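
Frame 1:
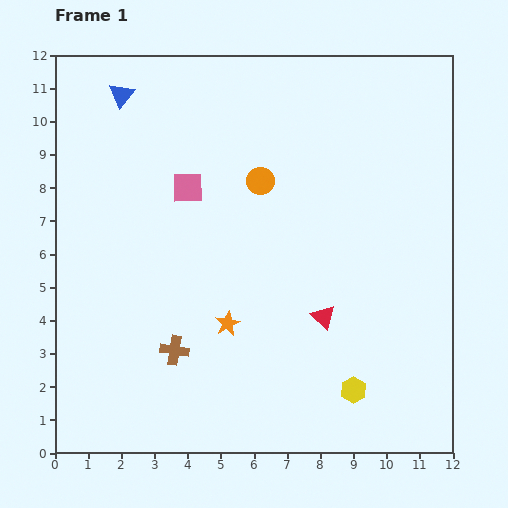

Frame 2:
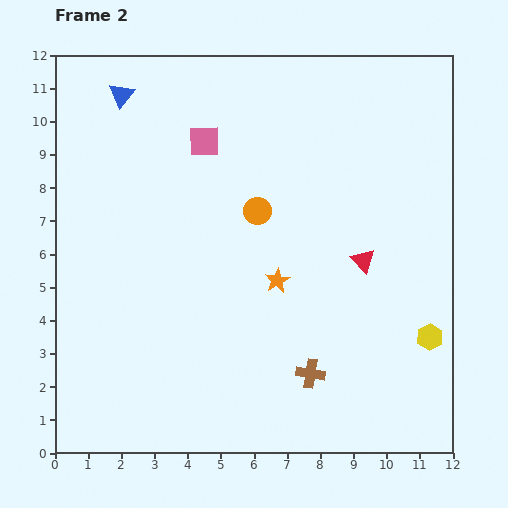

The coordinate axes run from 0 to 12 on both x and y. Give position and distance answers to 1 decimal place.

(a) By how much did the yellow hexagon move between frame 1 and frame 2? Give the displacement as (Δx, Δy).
(2.3, 1.6)

The yellow hexagon was at (9.0, 1.9) in frame 1 and (11.3, 3.5) in frame 2.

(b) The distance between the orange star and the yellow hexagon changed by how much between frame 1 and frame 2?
+0.6

Distance in frame 1: 4.3. Distance in frame 2: 4.9.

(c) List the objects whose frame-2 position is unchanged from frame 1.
the blue triangle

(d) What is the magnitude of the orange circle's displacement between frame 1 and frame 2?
0.9

The orange circle moved from (6.2, 8.2) to (6.1, 7.3), a distance of √(0.1² + 0.9²) ≈ 0.9.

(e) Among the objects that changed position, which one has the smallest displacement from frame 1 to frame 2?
the orange circle

(moved 0.9)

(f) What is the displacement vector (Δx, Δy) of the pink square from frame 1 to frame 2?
(0.5, 1.4)

The pink square was at (4.0, 8.0) in frame 1 and (4.5, 9.4) in frame 2.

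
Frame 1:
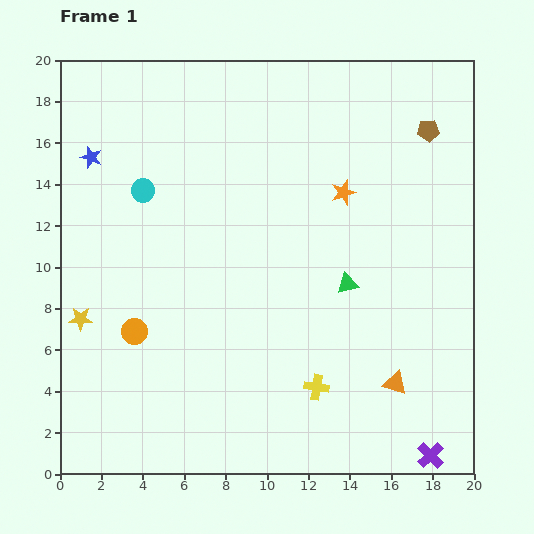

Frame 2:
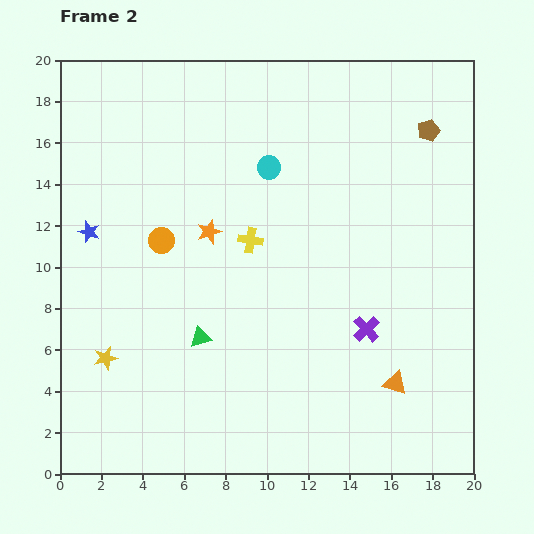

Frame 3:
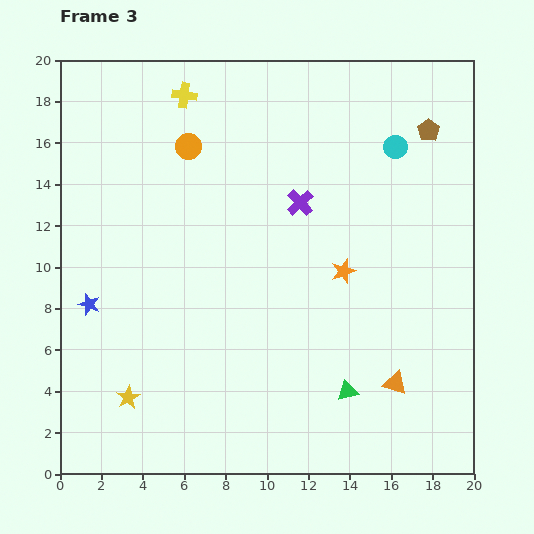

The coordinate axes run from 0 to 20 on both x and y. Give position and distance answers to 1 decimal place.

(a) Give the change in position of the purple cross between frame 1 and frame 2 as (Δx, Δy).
(-3.1, 6.1)

The purple cross was at (17.9, 0.9) in frame 1 and (14.8, 7.0) in frame 2.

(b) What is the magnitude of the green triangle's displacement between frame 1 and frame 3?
5.2

The green triangle moved from (13.9, 9.2) to (13.9, 4.0), a distance of √(0.0² + 5.2²) ≈ 5.2.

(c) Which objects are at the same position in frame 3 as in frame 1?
the orange triangle, the brown pentagon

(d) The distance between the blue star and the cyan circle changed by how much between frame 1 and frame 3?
+13.6

Distance in frame 1: 3.0. Distance in frame 3: 16.6.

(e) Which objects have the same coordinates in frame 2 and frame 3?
the orange triangle, the brown pentagon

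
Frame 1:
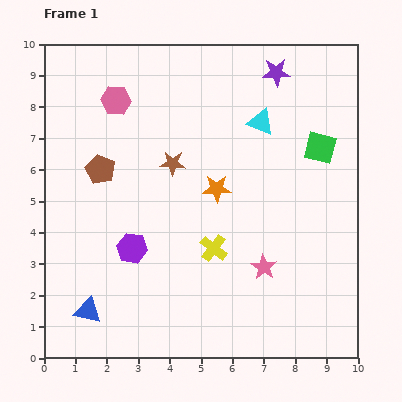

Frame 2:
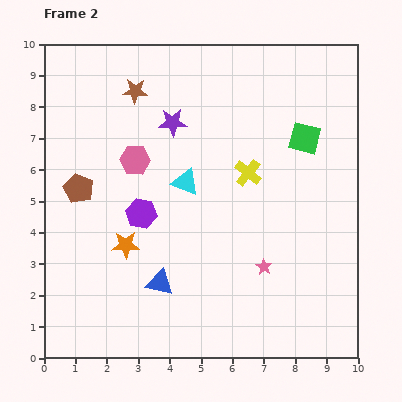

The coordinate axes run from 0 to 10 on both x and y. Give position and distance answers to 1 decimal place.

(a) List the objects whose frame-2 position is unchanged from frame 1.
the pink star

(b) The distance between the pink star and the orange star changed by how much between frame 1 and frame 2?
+1.6

Distance in frame 1: 2.9. Distance in frame 2: 4.5.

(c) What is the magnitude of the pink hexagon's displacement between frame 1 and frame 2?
2.0

The pink hexagon moved from (2.3, 8.2) to (2.9, 6.3), a distance of √(0.6² + 1.9²) ≈ 2.0.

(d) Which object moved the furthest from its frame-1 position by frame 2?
the purple star

(moved 3.7; next 3.4)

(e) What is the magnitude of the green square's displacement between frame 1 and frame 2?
0.6

The green square moved from (8.8, 6.7) to (8.3, 7.0), a distance of √(0.5² + 0.3²) ≈ 0.6.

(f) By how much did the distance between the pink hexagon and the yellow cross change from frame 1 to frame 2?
-2.0

Distance in frame 1: 5.6. Distance in frame 2: 3.6.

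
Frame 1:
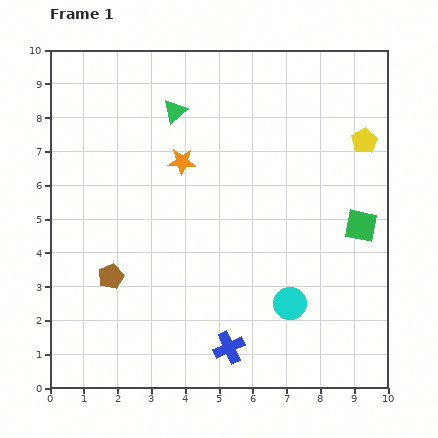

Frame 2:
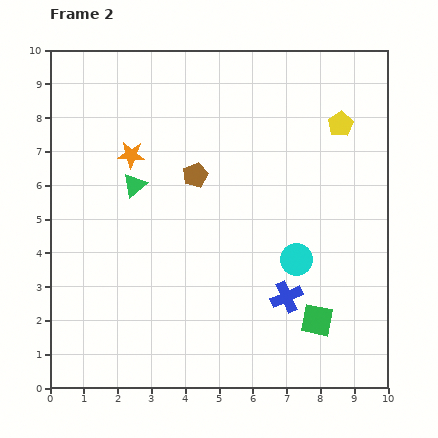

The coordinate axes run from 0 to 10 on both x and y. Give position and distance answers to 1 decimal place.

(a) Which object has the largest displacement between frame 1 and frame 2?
the brown pentagon

(moved 3.9; next 3.1)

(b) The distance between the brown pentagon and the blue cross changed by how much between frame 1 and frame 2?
+0.4

Distance in frame 1: 4.1. Distance in frame 2: 4.5.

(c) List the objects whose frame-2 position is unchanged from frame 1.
none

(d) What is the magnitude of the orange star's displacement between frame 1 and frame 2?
1.5

The orange star moved from (3.9, 6.7) to (2.4, 6.9), a distance of √(1.5² + 0.2²) ≈ 1.5.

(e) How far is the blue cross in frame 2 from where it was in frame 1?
2.3

The blue cross moved from (5.3, 1.2) to (7.0, 2.7), a distance of √(1.7² + 1.5²) ≈ 2.3.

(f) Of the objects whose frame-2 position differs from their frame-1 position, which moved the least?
the yellow pentagon

(moved 0.9)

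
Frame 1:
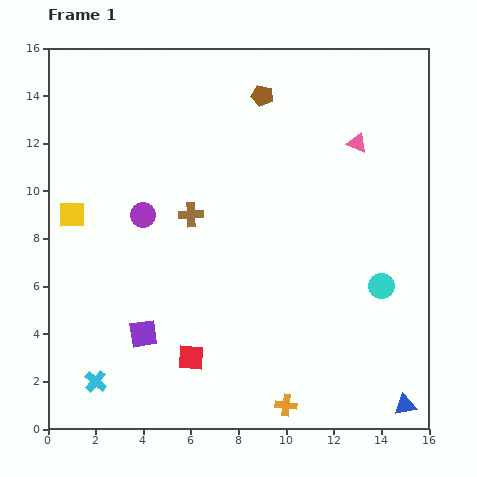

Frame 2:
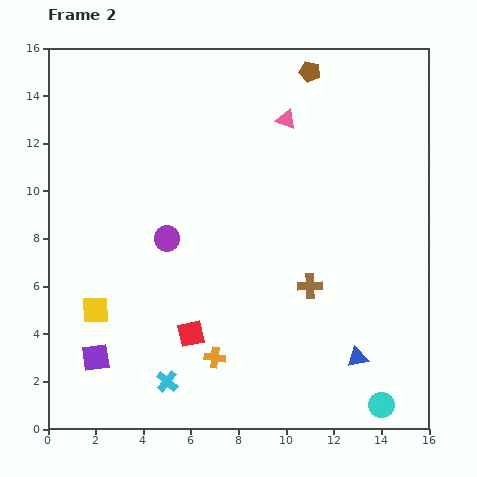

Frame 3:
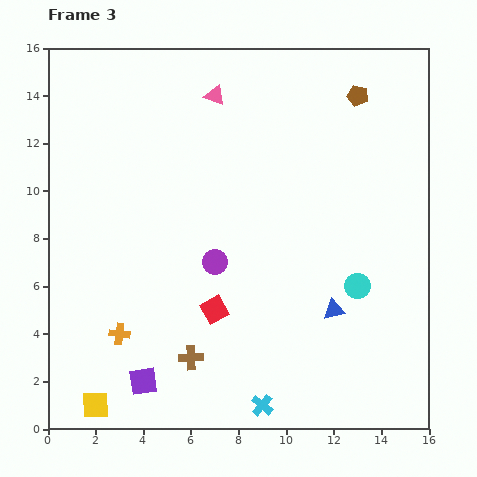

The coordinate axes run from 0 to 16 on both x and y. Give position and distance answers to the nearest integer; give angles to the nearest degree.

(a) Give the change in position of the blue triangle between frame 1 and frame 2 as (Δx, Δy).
(-2, 2)

The blue triangle was at (15, 1) in frame 1 and (13, 3) in frame 2.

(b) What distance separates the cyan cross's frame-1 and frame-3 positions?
7

The cyan cross moved from (2, 2) to (9, 1), a distance of √(7² + 1²) ≈ 7.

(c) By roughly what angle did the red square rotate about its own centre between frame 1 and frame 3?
33° counter-clockwise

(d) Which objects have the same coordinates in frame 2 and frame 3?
none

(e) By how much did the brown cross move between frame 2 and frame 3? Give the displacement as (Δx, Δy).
(-5, -3)

The brown cross was at (11, 6) in frame 2 and (6, 3) in frame 3.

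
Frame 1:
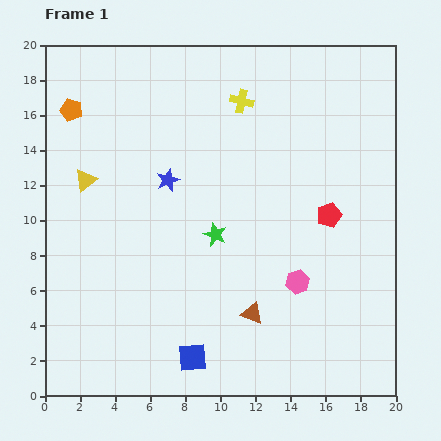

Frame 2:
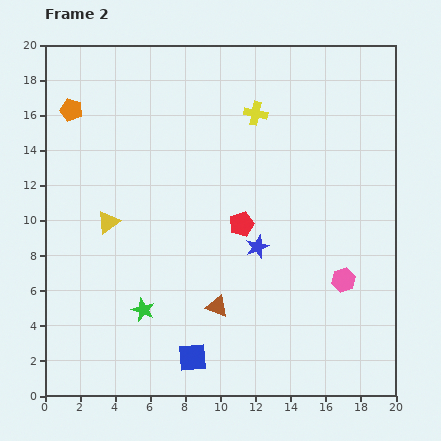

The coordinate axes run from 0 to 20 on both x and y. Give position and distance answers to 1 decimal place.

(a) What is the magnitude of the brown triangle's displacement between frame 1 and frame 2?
2.0

The brown triangle moved from (11.8, 4.7) to (9.8, 5.1), a distance of √(2.0² + 0.4²) ≈ 2.0.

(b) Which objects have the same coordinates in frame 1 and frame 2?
the blue square, the orange pentagon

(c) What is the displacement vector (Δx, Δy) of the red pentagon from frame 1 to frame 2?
(-5.0, -0.5)

The red pentagon was at (16.2, 10.3) in frame 1 and (11.2, 9.8) in frame 2.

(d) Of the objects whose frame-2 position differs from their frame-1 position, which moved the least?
the yellow cross

(moved 1.1)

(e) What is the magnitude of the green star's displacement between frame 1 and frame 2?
5.9

The green star moved from (9.7, 9.2) to (5.6, 4.9), a distance of √(4.1² + 4.3²) ≈ 5.9.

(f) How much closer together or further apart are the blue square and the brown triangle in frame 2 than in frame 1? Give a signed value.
-1.0

Distance in frame 1: 4.2. Distance in frame 2: 3.2.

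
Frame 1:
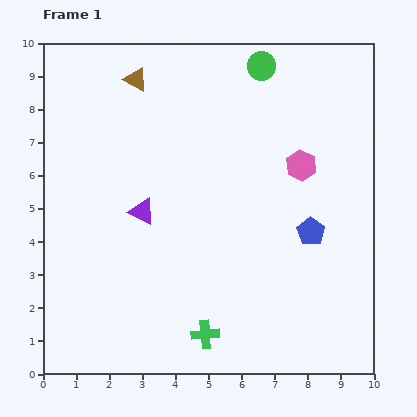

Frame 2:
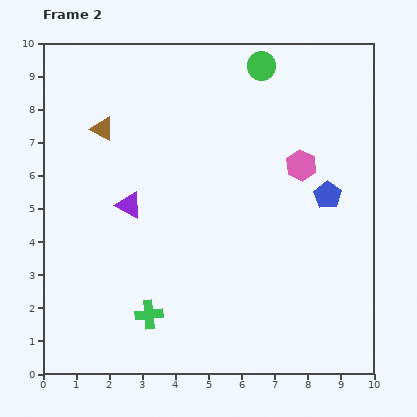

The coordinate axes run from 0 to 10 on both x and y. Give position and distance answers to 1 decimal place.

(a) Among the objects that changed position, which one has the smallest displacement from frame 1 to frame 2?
the purple triangle

(moved 0.4)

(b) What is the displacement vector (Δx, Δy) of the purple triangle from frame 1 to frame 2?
(-0.4, 0.2)

The purple triangle was at (3.0, 4.9) in frame 1 and (2.6, 5.1) in frame 2.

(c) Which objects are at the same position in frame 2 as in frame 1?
the pink hexagon, the green circle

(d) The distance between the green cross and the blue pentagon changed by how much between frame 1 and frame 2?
+2.0

Distance in frame 1: 4.5. Distance in frame 2: 6.5.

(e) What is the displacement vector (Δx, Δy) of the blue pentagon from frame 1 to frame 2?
(0.5, 1.1)

The blue pentagon was at (8.1, 4.3) in frame 1 and (8.6, 5.4) in frame 2.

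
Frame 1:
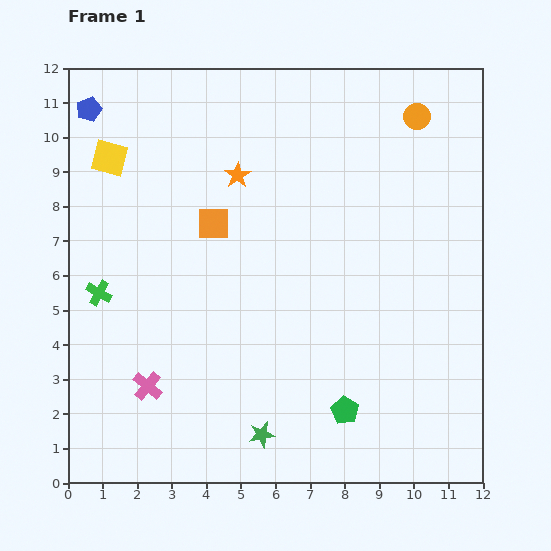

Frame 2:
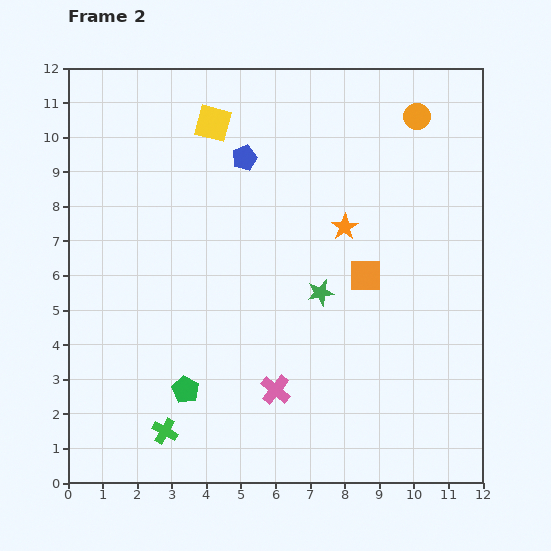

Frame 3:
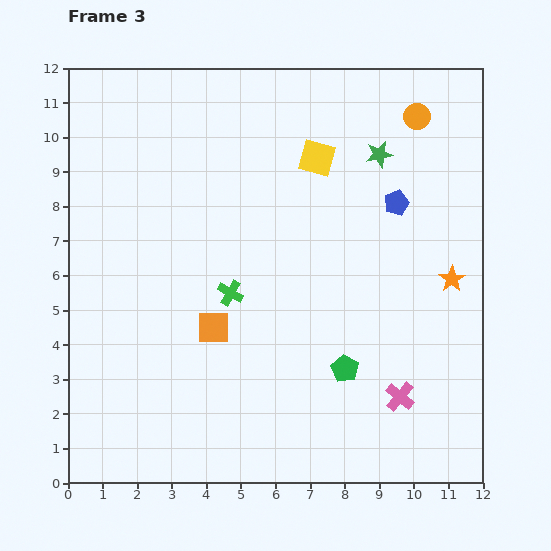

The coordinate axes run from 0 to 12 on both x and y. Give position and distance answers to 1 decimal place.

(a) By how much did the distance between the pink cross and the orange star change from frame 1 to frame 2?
-1.5

Distance in frame 1: 6.6. Distance in frame 2: 5.1.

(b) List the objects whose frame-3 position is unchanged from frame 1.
the orange circle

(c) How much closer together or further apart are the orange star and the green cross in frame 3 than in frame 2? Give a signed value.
-1.5

Distance in frame 2: 7.9. Distance in frame 3: 6.4.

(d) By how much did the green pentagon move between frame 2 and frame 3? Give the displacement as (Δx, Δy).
(4.6, 0.6)

The green pentagon was at (3.4, 2.7) in frame 2 and (8.0, 3.3) in frame 3.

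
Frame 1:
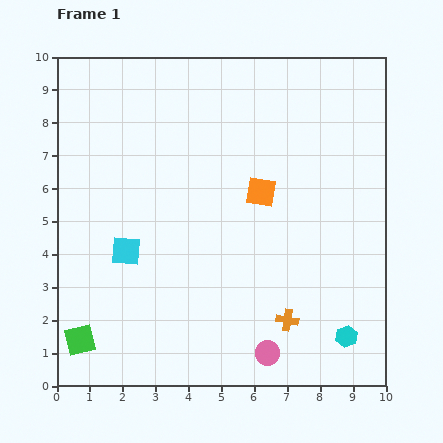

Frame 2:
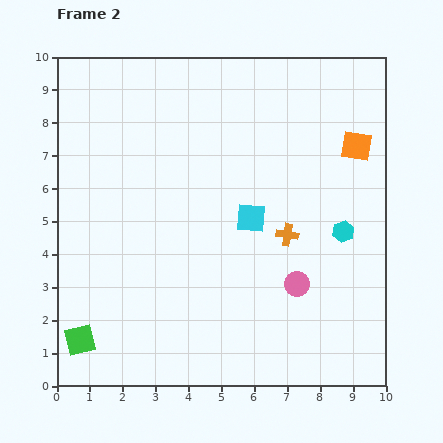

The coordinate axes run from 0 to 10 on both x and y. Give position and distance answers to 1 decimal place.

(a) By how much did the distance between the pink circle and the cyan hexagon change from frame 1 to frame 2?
-0.4

Distance in frame 1: 2.5. Distance in frame 2: 2.1.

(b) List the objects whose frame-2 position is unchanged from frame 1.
the green square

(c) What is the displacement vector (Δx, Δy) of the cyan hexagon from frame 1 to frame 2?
(-0.1, 3.2)

The cyan hexagon was at (8.8, 1.5) in frame 1 and (8.7, 4.7) in frame 2.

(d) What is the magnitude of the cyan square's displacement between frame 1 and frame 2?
3.9

The cyan square moved from (2.1, 4.1) to (5.9, 5.1), a distance of √(3.8² + 1.0²) ≈ 3.9.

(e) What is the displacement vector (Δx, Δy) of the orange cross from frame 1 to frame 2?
(0.0, 2.6)

The orange cross was at (7.0, 2.0) in frame 1 and (7.0, 4.6) in frame 2.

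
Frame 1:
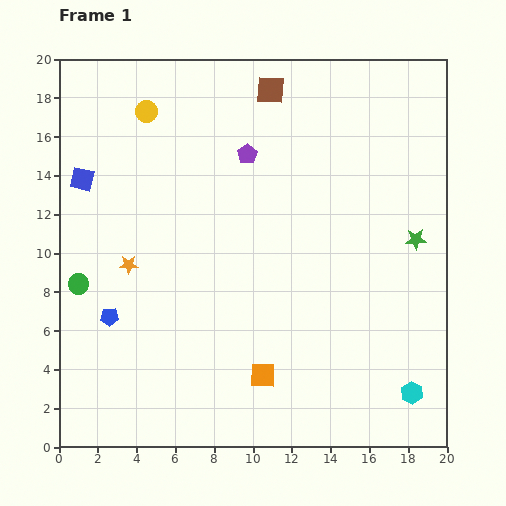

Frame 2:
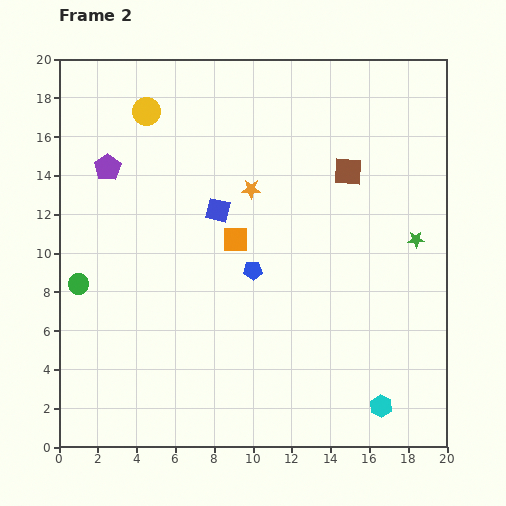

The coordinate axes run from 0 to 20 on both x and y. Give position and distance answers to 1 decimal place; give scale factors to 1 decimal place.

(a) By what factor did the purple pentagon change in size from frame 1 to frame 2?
1.3×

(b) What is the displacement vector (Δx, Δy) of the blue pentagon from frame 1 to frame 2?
(7.4, 2.4)

The blue pentagon was at (2.6, 6.7) in frame 1 and (10.0, 9.1) in frame 2.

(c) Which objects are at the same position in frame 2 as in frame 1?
the green circle, the green star, the yellow circle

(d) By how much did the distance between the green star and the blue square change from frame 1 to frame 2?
-7.2

Distance in frame 1: 17.5. Distance in frame 2: 10.3.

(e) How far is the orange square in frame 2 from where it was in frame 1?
7.1

The orange square moved from (10.5, 3.7) to (9.1, 10.7), a distance of √(1.4² + 7.0²) ≈ 7.1.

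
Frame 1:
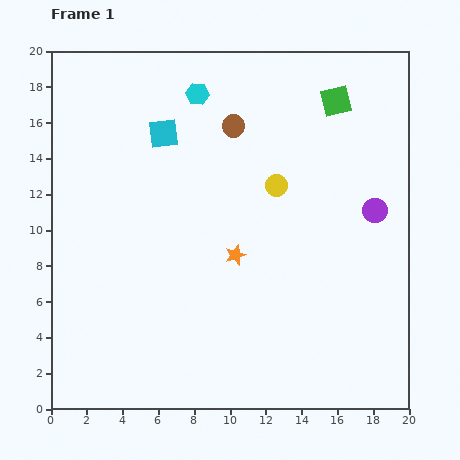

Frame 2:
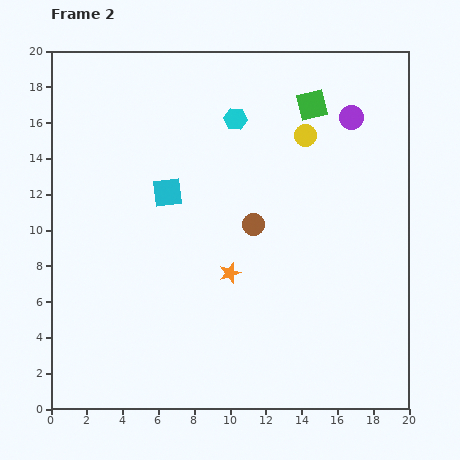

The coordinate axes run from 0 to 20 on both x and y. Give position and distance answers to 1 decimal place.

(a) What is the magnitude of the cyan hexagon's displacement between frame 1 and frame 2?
2.5

The cyan hexagon moved from (8.2, 17.6) to (10.3, 16.2), a distance of √(2.1² + 1.4²) ≈ 2.5.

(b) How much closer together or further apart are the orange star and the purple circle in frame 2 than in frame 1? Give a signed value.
+2.8

Distance in frame 1: 8.2. Distance in frame 2: 11.0.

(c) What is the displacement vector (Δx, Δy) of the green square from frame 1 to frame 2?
(-1.3, -0.2)

The green square was at (15.9, 17.2) in frame 1 and (14.6, 17.0) in frame 2.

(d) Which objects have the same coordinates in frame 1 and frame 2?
none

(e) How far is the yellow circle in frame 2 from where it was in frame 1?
3.2

The yellow circle moved from (12.6, 12.5) to (14.2, 15.3), a distance of √(1.6² + 2.8²) ≈ 3.2.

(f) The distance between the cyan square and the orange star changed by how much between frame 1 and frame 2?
-2.2

Distance in frame 1: 7.9. Distance in frame 2: 5.7.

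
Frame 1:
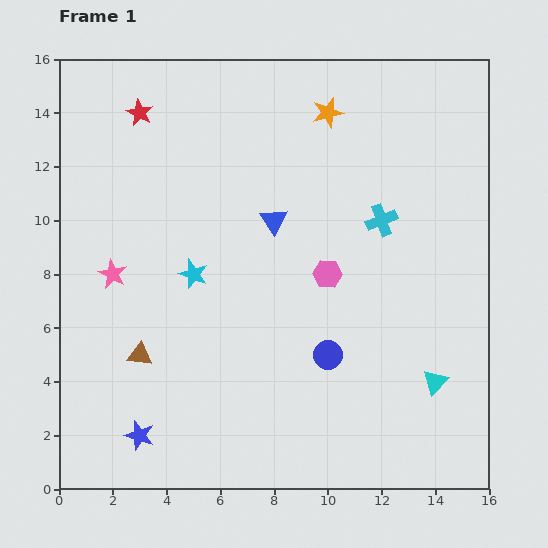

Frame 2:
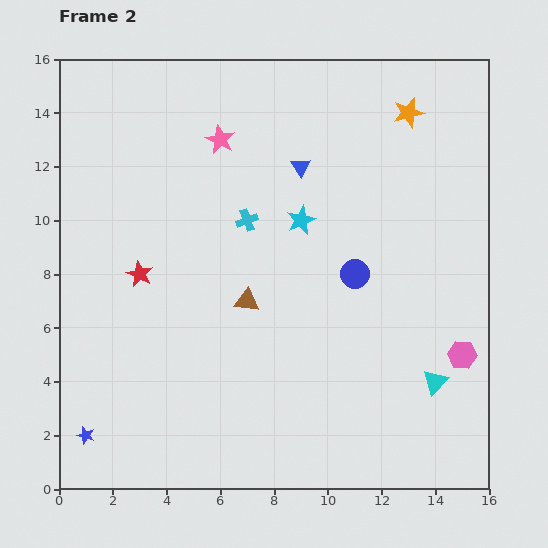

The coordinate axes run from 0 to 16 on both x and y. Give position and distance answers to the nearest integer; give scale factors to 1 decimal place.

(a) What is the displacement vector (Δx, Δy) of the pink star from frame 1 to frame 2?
(4, 5)

The pink star was at (2, 8) in frame 1 and (6, 13) in frame 2.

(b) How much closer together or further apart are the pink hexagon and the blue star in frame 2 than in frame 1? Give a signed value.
+5

Distance in frame 1: 9. Distance in frame 2: 14.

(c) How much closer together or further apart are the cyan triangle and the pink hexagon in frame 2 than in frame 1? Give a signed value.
-5

Distance in frame 1: 6. Distance in frame 2: 1.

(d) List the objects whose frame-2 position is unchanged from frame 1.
the cyan triangle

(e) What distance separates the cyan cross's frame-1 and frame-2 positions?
5

The cyan cross moved from (12, 10) to (7, 10), a distance of √(5² + 0²) ≈ 5.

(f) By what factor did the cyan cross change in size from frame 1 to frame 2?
0.7×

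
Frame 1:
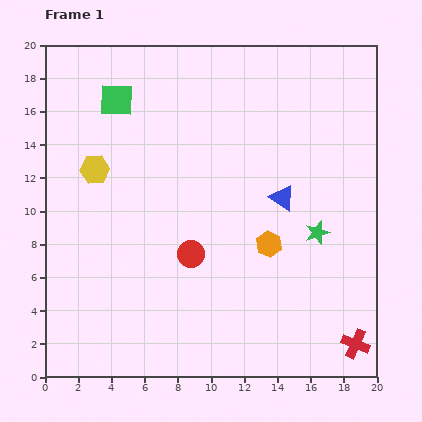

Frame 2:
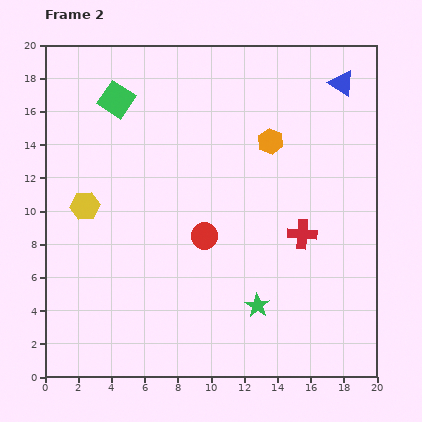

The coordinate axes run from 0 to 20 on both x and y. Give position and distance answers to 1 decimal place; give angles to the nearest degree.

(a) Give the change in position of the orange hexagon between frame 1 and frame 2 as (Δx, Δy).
(0.1, 6.2)

The orange hexagon was at (13.5, 8.0) in frame 1 and (13.6, 14.2) in frame 2.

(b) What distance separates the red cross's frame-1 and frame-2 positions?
7.3

The red cross moved from (18.7, 2.0) to (15.5, 8.6), a distance of √(3.2² + 6.6²) ≈ 7.3.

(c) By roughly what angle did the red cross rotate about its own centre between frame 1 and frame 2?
19° counter-clockwise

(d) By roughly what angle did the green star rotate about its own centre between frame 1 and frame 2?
23° counter-clockwise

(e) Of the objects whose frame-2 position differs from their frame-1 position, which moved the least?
the red circle

(moved 1.4)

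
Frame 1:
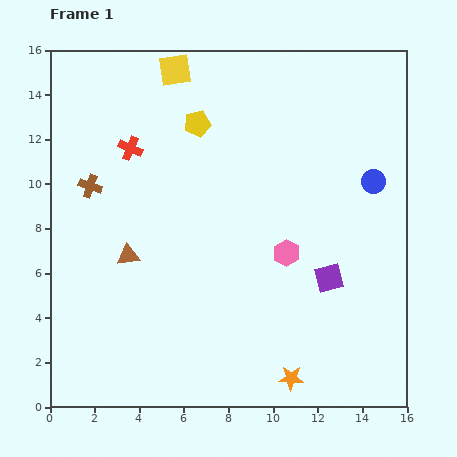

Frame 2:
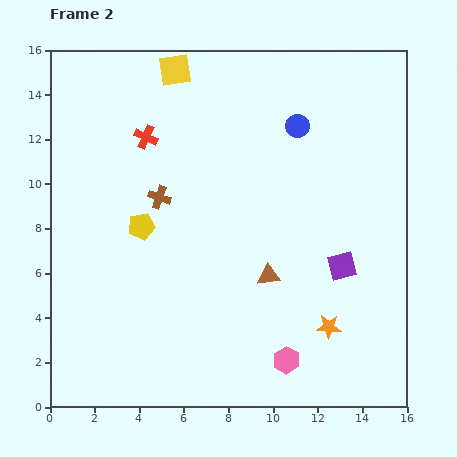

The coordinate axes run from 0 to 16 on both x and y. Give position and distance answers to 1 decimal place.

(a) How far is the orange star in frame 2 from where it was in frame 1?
2.9

The orange star moved from (10.8, 1.3) to (12.5, 3.6), a distance of √(1.7² + 2.3²) ≈ 2.9.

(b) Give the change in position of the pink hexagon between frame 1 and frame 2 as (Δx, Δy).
(0.0, -4.8)

The pink hexagon was at (10.6, 6.9) in frame 1 and (10.6, 2.1) in frame 2.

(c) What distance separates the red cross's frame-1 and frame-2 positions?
0.9

The red cross moved from (3.6, 11.6) to (4.3, 12.1), a distance of √(0.7² + 0.5²) ≈ 0.9.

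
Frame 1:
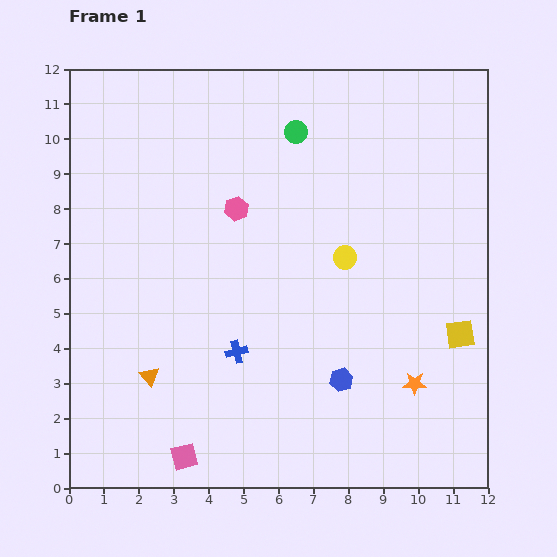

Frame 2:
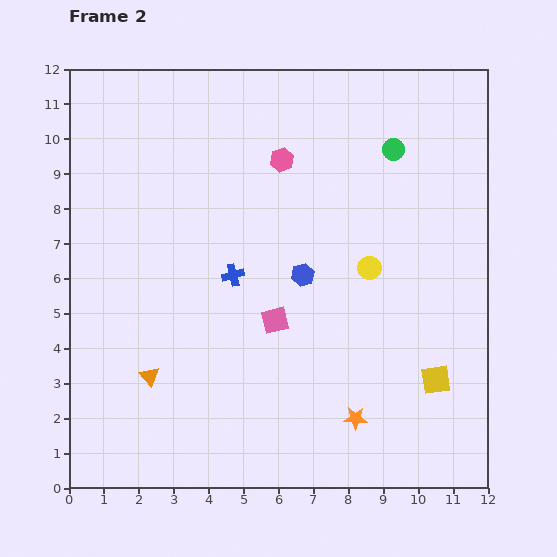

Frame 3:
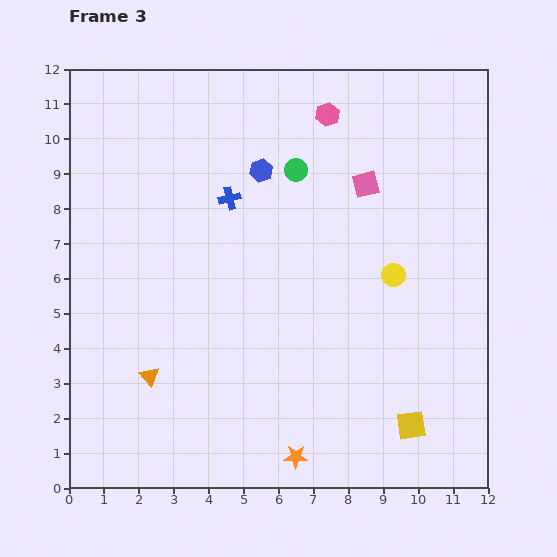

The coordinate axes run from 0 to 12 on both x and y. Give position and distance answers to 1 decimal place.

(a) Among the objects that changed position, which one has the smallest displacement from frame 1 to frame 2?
the yellow circle

(moved 0.8)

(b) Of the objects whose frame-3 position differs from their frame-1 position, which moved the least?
the green circle

(moved 1.1)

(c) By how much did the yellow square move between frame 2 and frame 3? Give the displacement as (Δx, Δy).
(-0.7, -1.3)

The yellow square was at (10.5, 3.1) in frame 2 and (9.8, 1.8) in frame 3.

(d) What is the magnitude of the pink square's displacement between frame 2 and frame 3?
4.7

The pink square moved from (5.9, 4.8) to (8.5, 8.7), a distance of √(2.6² + 3.9²) ≈ 4.7.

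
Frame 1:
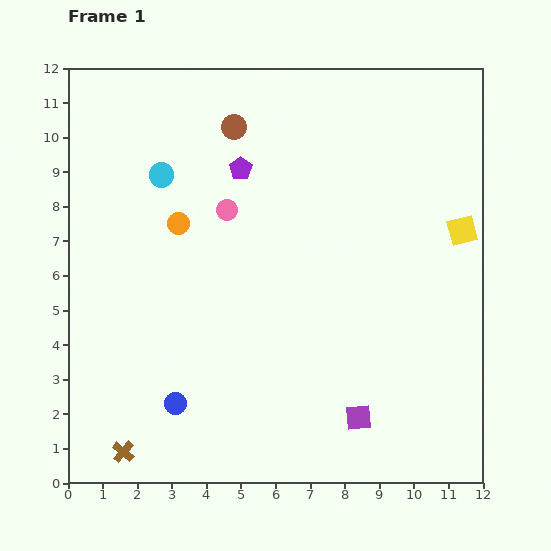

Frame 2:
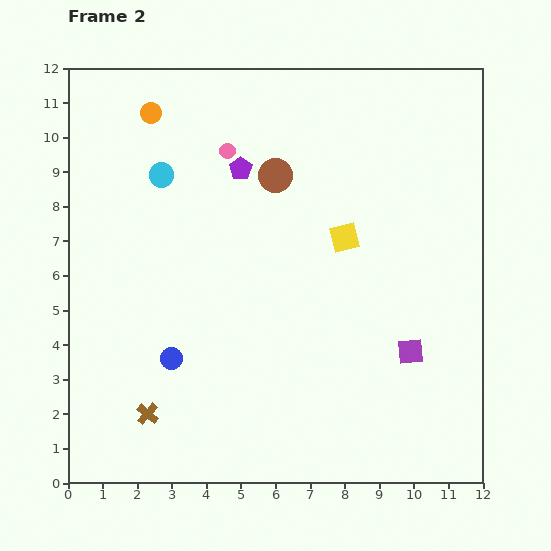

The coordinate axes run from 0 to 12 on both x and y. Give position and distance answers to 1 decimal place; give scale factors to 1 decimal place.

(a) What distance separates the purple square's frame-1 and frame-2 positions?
2.4

The purple square moved from (8.4, 1.9) to (9.9, 3.8), a distance of √(1.5² + 1.9²) ≈ 2.4.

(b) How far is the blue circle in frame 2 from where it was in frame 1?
1.3

The blue circle moved from (3.1, 2.3) to (3.0, 3.6), a distance of √(0.1² + 1.3²) ≈ 1.3.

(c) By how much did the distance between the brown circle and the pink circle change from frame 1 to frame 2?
-0.8

Distance in frame 1: 2.4. Distance in frame 2: 1.6.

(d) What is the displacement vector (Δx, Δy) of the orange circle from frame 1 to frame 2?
(-0.8, 3.2)

The orange circle was at (3.2, 7.5) in frame 1 and (2.4, 10.7) in frame 2.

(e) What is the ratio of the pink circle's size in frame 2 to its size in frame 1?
0.7×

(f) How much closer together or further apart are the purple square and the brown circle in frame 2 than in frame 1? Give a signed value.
-2.7

Distance in frame 1: 9.1. Distance in frame 2: 6.4.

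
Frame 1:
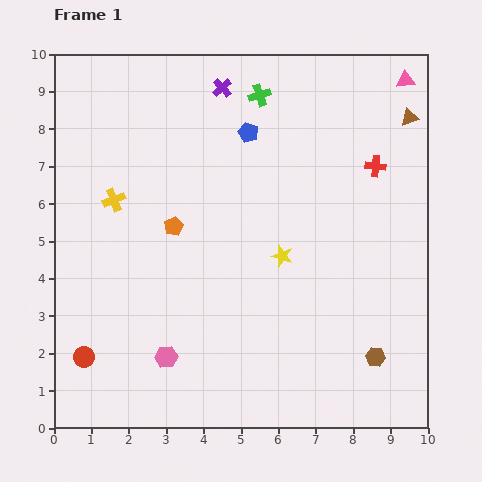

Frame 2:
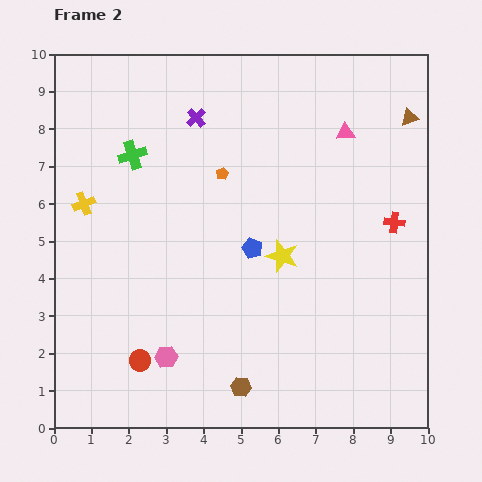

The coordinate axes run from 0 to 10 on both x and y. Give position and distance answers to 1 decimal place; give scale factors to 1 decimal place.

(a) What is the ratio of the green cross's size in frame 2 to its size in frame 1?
1.3×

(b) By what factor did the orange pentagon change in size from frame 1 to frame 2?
0.6×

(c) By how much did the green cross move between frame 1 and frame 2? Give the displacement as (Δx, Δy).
(-3.4, -1.6)

The green cross was at (5.5, 8.9) in frame 1 and (2.1, 7.3) in frame 2.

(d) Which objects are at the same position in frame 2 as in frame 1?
the brown triangle, the pink hexagon, the yellow star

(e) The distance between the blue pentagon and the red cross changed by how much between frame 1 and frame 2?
+0.4

Distance in frame 1: 3.5. Distance in frame 2: 3.9.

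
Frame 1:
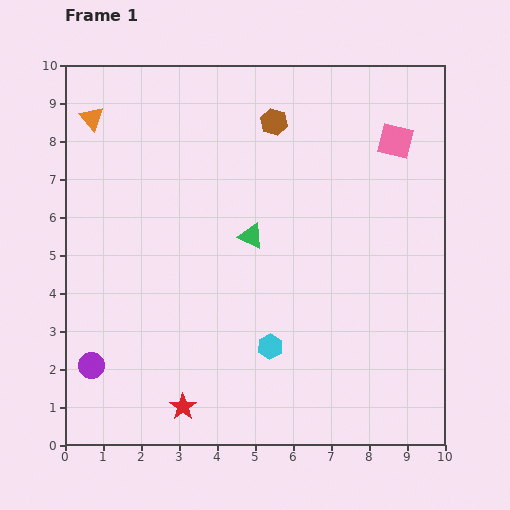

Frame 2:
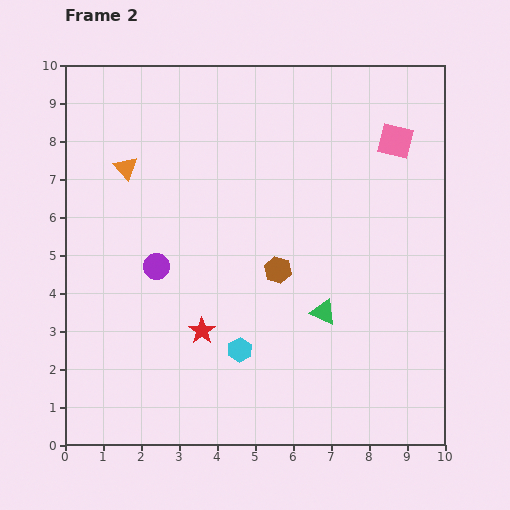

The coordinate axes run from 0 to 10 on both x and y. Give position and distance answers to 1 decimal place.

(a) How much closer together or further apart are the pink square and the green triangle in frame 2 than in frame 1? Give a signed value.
+0.4

Distance in frame 1: 4.5. Distance in frame 2: 4.9.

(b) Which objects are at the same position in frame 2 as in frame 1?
the pink square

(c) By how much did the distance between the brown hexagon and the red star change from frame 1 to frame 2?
-5.3

Distance in frame 1: 7.9. Distance in frame 2: 2.6.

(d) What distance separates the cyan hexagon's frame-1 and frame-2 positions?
0.8

The cyan hexagon moved from (5.4, 2.6) to (4.6, 2.5), a distance of √(0.8² + 0.1²) ≈ 0.8.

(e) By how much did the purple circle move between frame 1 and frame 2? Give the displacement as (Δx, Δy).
(1.7, 2.6)

The purple circle was at (0.7, 2.1) in frame 1 and (2.4, 4.7) in frame 2.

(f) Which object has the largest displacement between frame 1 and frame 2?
the brown hexagon

(moved 3.9; next 3.1)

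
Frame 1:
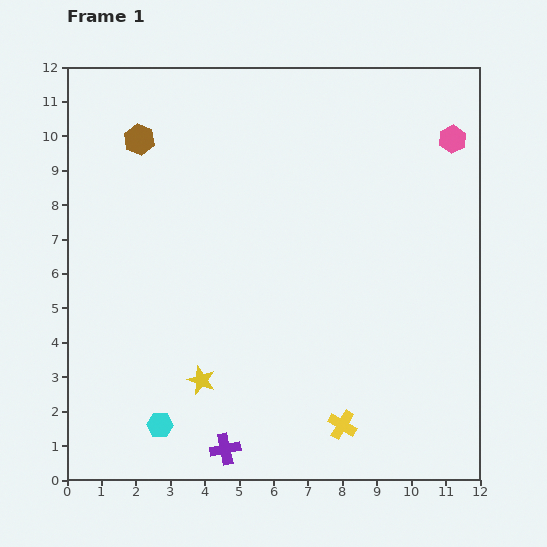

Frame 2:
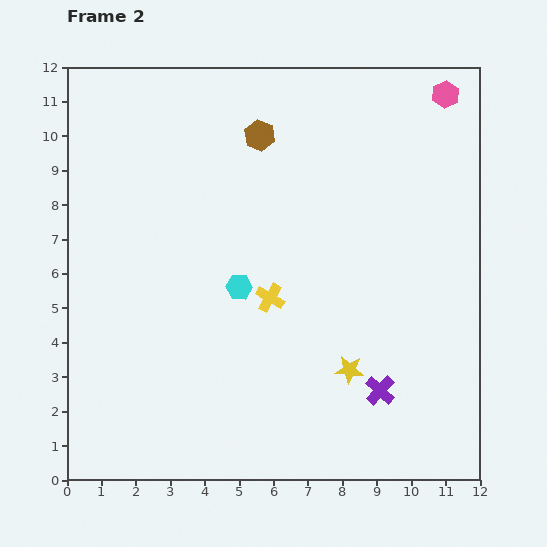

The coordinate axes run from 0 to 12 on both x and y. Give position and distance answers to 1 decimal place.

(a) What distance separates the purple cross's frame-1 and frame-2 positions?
4.8

The purple cross moved from (4.6, 0.9) to (9.1, 2.6), a distance of √(4.5² + 1.7²) ≈ 4.8.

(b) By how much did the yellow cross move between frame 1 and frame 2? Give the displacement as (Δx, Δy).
(-2.1, 3.7)

The yellow cross was at (8.0, 1.6) in frame 1 and (5.9, 5.3) in frame 2.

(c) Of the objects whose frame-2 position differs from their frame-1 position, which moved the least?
the pink hexagon

(moved 1.3)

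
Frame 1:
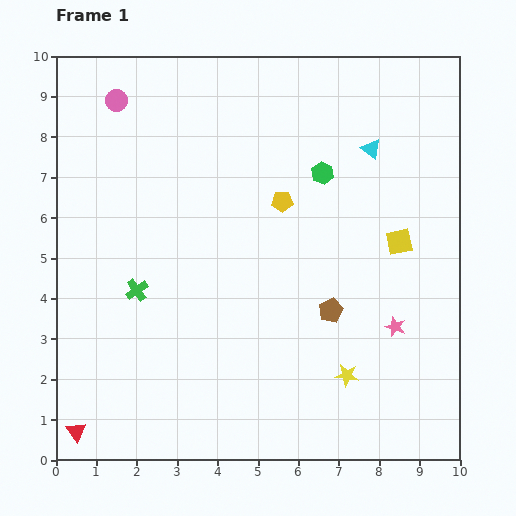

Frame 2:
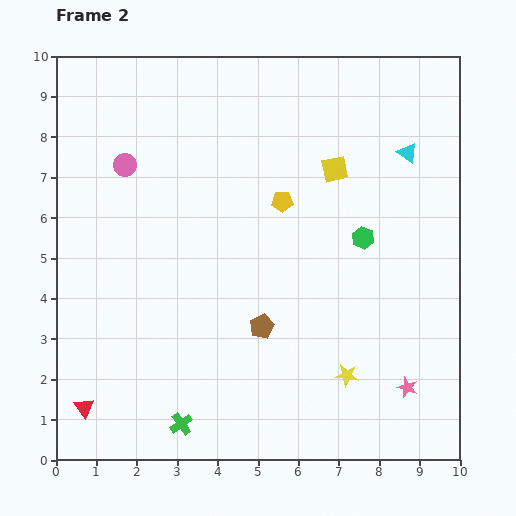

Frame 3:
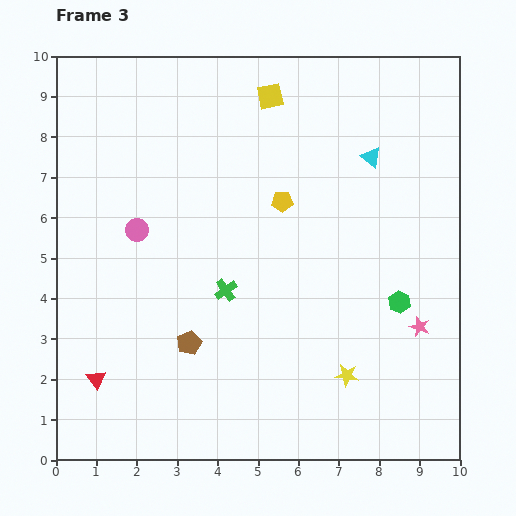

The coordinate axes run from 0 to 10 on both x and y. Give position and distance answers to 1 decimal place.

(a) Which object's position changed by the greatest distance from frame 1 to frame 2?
the green cross

(moved 3.5; next 2.4)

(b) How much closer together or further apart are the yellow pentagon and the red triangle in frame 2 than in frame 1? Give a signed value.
-0.5

Distance in frame 1: 7.6. Distance in frame 2: 7.1.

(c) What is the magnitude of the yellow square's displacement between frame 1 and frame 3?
4.8

The yellow square moved from (8.5, 5.4) to (5.3, 9.0), a distance of √(3.2² + 3.6²) ≈ 4.8.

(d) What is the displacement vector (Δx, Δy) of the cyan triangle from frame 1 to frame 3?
(0.0, -0.2)

The cyan triangle was at (7.8, 7.7) in frame 1 and (7.8, 7.5) in frame 3.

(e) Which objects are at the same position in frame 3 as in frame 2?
the yellow pentagon, the yellow star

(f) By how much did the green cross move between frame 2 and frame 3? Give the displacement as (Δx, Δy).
(1.1, 3.3)

The green cross was at (3.1, 0.9) in frame 2 and (4.2, 4.2) in frame 3.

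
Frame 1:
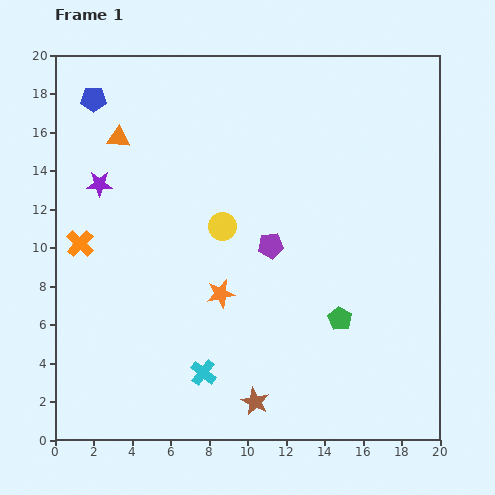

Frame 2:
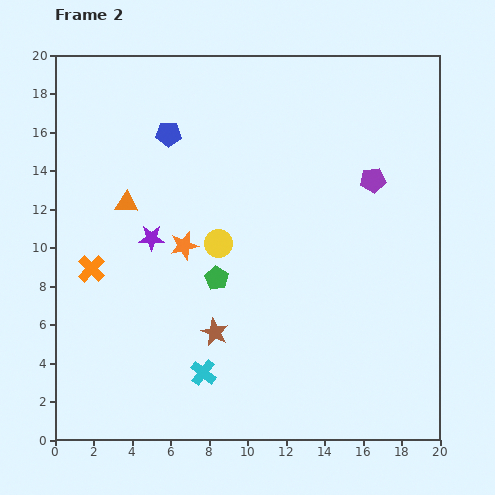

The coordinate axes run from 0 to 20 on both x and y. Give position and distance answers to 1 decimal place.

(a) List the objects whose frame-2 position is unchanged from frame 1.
the cyan cross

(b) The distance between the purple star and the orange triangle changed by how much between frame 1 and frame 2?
-0.4

Distance in frame 1: 2.6. Distance in frame 2: 2.2.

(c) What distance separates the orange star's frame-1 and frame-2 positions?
3.1

The orange star moved from (8.6, 7.6) to (6.7, 10.1), a distance of √(1.9² + 2.5²) ≈ 3.1.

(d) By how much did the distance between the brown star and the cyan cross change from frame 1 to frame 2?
-0.9

Distance in frame 1: 3.1. Distance in frame 2: 2.2.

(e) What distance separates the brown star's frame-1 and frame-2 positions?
4.2

The brown star moved from (10.4, 2.0) to (8.3, 5.6), a distance of √(2.1² + 3.6²) ≈ 4.2.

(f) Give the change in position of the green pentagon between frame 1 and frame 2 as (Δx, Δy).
(-6.4, 2.1)

The green pentagon was at (14.8, 6.3) in frame 1 and (8.4, 8.4) in frame 2.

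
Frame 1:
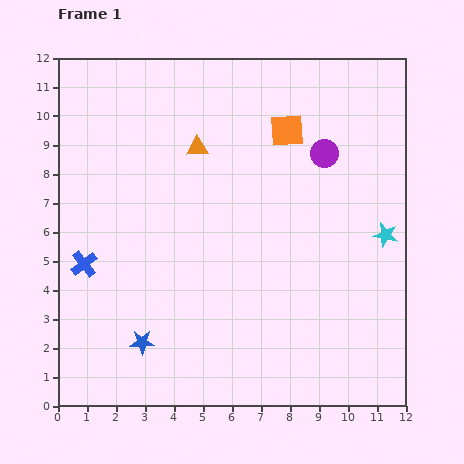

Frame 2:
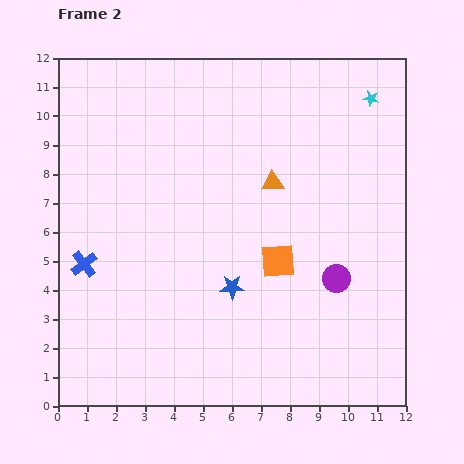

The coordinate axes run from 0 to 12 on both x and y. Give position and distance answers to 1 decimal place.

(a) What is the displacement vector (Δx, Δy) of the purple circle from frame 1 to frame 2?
(0.4, -4.3)

The purple circle was at (9.2, 8.7) in frame 1 and (9.6, 4.4) in frame 2.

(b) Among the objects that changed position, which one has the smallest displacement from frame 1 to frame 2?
the orange triangle

(moved 2.9)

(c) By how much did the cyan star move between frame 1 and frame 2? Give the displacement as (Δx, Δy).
(-0.5, 4.7)

The cyan star was at (11.3, 5.9) in frame 1 and (10.8, 10.6) in frame 2.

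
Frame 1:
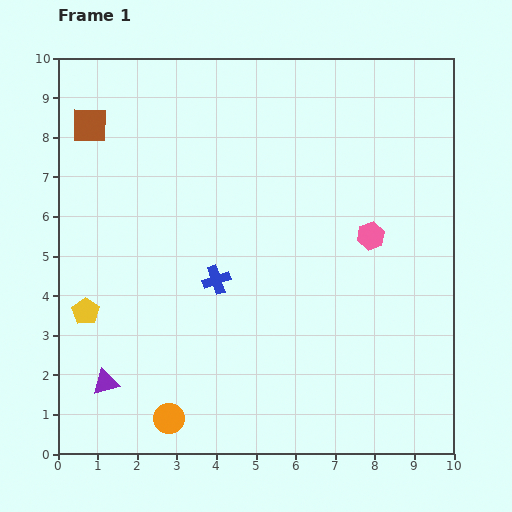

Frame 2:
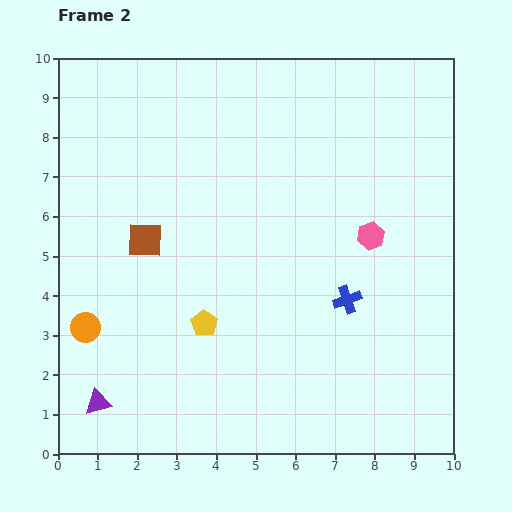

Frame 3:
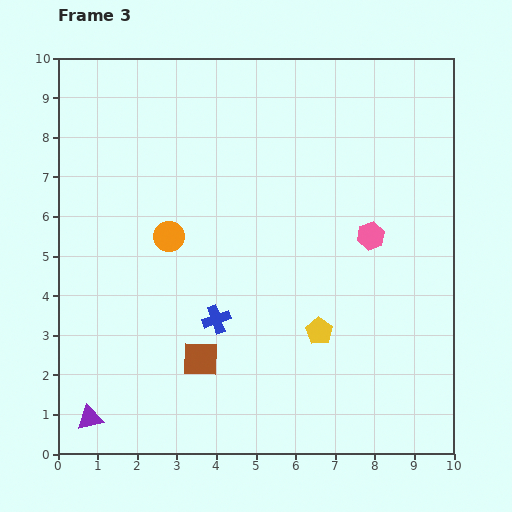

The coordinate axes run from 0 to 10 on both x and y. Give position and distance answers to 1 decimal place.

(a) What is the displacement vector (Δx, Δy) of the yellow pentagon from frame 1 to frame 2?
(3.0, -0.3)

The yellow pentagon was at (0.7, 3.6) in frame 1 and (3.7, 3.3) in frame 2.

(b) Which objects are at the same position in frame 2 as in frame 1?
the pink hexagon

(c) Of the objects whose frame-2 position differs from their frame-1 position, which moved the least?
the purple triangle

(moved 0.5)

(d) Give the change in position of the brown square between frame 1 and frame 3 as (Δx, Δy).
(2.8, -5.9)

The brown square was at (0.8, 8.3) in frame 1 and (3.6, 2.4) in frame 3.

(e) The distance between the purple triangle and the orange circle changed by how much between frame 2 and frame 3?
+3.1

Distance in frame 2: 1.9. Distance in frame 3: 5.0.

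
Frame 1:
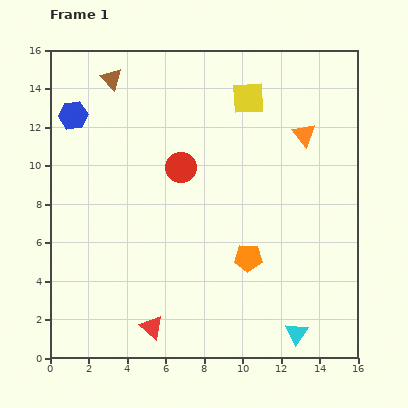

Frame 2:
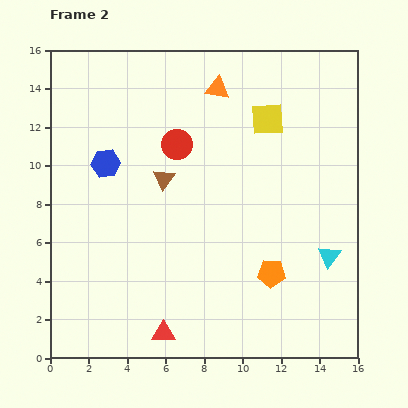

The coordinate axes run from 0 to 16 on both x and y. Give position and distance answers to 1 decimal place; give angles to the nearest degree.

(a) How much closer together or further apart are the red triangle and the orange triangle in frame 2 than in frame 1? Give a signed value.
+0.3

Distance in frame 1: 12.7. Distance in frame 2: 13.0.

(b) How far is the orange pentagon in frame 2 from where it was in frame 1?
1.4

The orange pentagon moved from (10.3, 5.2) to (11.5, 4.4), a distance of √(1.2² + 0.8²) ≈ 1.4.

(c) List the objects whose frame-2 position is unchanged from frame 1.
none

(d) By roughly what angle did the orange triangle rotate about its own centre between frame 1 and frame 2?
42° counter-clockwise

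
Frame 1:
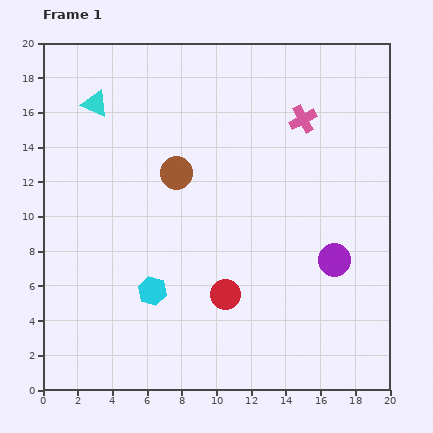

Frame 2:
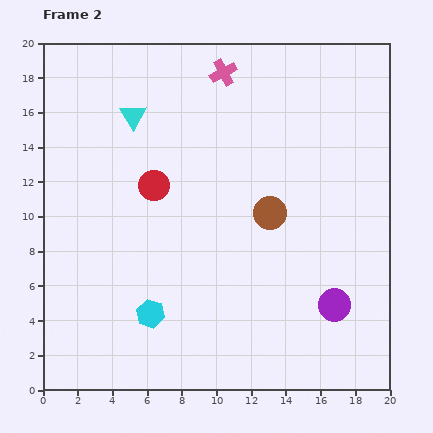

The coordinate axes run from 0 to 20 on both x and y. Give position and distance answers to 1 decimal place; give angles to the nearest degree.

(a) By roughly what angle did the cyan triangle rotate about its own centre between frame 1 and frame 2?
34° clockwise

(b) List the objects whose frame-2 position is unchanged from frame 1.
none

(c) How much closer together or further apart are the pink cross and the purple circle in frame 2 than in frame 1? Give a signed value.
+6.5

Distance in frame 1: 8.3. Distance in frame 2: 14.8.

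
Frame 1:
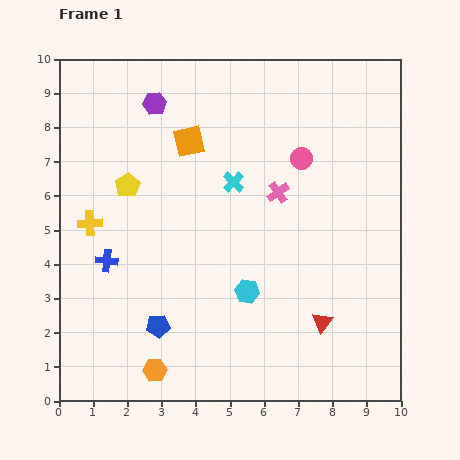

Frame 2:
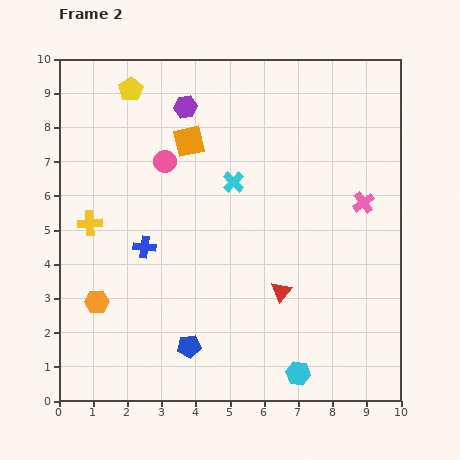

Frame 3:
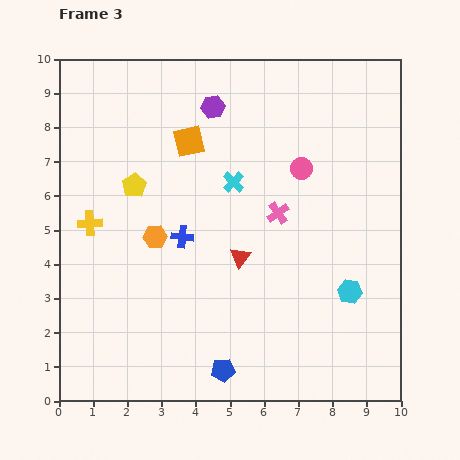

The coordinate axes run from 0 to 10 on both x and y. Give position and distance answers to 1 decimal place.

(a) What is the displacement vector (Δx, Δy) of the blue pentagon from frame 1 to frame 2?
(0.9, -0.6)

The blue pentagon was at (2.9, 2.2) in frame 1 and (3.8, 1.6) in frame 2.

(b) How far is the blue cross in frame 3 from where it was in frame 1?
2.3

The blue cross moved from (1.4, 4.1) to (3.6, 4.8), a distance of √(2.2² + 0.7²) ≈ 2.3.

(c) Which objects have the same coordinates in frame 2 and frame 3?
the cyan cross, the yellow cross, the orange square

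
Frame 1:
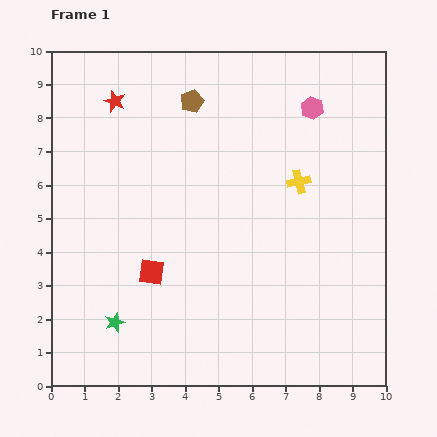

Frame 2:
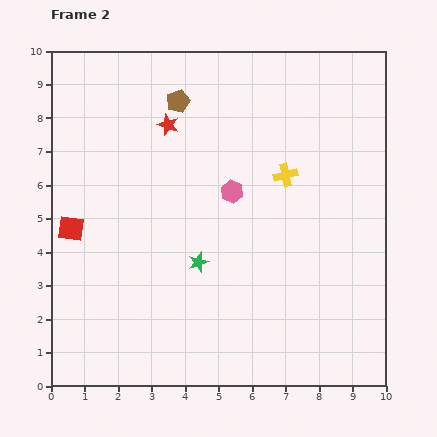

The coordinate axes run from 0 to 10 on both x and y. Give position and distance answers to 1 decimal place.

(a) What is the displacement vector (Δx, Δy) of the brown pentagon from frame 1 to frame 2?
(-0.4, 0.0)

The brown pentagon was at (4.2, 8.5) in frame 1 and (3.8, 8.5) in frame 2.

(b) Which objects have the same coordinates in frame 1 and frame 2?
none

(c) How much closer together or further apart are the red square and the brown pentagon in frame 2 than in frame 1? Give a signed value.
-0.2

Distance in frame 1: 5.2. Distance in frame 2: 5.0.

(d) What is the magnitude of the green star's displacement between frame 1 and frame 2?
3.1

The green star moved from (1.9, 1.9) to (4.4, 3.7), a distance of √(2.5² + 1.8²) ≈ 3.1.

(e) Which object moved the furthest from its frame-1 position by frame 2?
the pink hexagon

(moved 3.5; next 3.1)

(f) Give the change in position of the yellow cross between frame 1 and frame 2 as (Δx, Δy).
(-0.4, 0.2)

The yellow cross was at (7.4, 6.1) in frame 1 and (7.0, 6.3) in frame 2.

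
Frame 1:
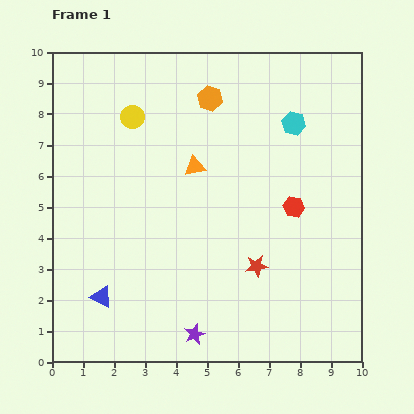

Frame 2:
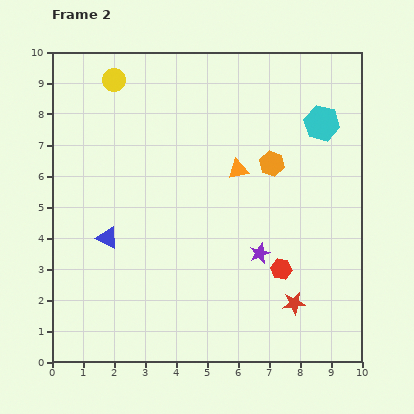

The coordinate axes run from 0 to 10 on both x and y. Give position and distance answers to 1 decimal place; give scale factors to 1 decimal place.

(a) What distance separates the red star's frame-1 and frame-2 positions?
1.7

The red star moved from (6.6, 3.1) to (7.8, 1.9), a distance of √(1.2² + 1.2²) ≈ 1.7.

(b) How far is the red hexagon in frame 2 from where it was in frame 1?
2.0

The red hexagon moved from (7.8, 5.0) to (7.4, 3.0), a distance of √(0.4² + 2.0²) ≈ 2.0.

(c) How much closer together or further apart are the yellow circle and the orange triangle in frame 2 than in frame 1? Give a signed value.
+2.3

Distance in frame 1: 2.6. Distance in frame 2: 4.9.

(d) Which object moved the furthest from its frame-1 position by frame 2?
the purple star

(moved 3.3; next 2.9)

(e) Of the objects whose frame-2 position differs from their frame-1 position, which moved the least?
the cyan hexagon

(moved 0.9)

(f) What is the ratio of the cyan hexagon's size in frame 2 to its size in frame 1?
1.5×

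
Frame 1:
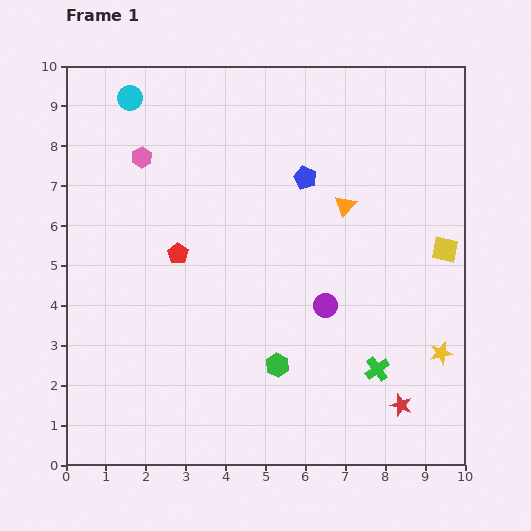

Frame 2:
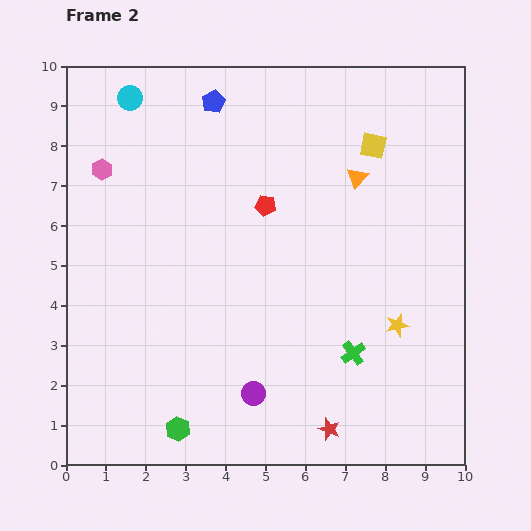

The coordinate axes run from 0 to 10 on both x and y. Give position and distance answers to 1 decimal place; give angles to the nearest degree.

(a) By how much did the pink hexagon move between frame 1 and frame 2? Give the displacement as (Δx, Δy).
(-1.0, -0.3)

The pink hexagon was at (1.9, 7.7) in frame 1 and (0.9, 7.4) in frame 2.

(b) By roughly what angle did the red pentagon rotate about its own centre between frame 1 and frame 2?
25° counter-clockwise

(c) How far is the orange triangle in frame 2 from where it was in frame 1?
0.8

The orange triangle moved from (7.0, 6.5) to (7.3, 7.2), a distance of √(0.3² + 0.7²) ≈ 0.8.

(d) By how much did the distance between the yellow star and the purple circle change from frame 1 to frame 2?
+0.9

Distance in frame 1: 3.1. Distance in frame 2: 4.0.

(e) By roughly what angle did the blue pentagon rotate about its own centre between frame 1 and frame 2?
23° clockwise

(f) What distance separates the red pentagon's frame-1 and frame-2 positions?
2.5

The red pentagon moved from (2.8, 5.3) to (5.0, 6.5), a distance of √(2.2² + 1.2²) ≈ 2.5.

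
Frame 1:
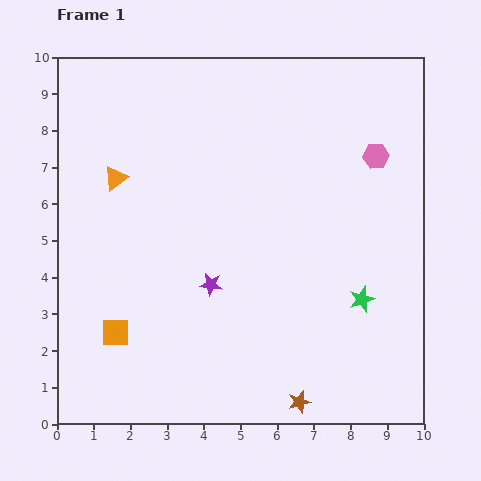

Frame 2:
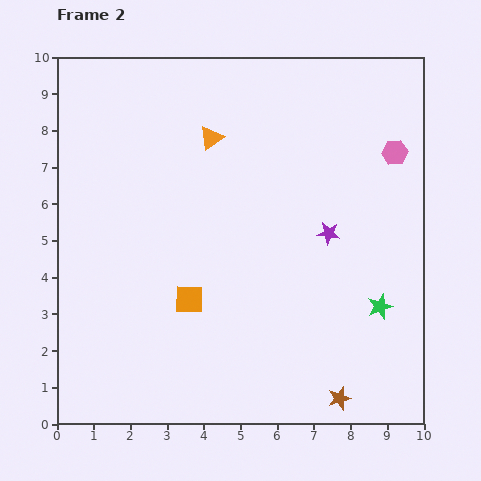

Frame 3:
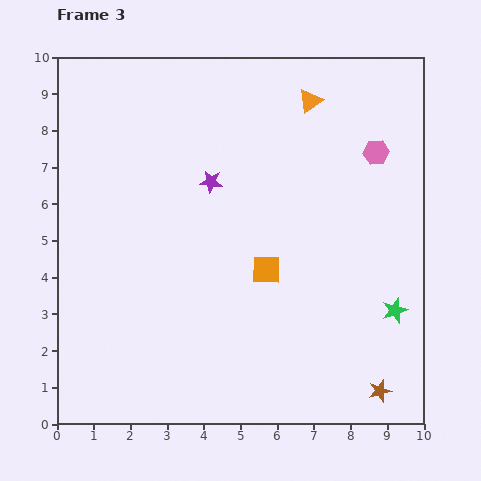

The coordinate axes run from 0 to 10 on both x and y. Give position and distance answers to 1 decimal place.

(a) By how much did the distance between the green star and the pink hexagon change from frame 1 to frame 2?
+0.3

Distance in frame 1: 3.9. Distance in frame 2: 4.2.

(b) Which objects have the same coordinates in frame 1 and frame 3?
none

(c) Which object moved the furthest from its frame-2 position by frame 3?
the purple star

(moved 3.5; next 2.9)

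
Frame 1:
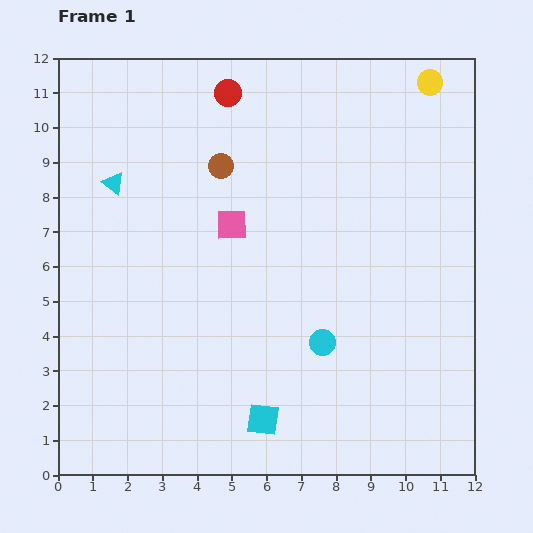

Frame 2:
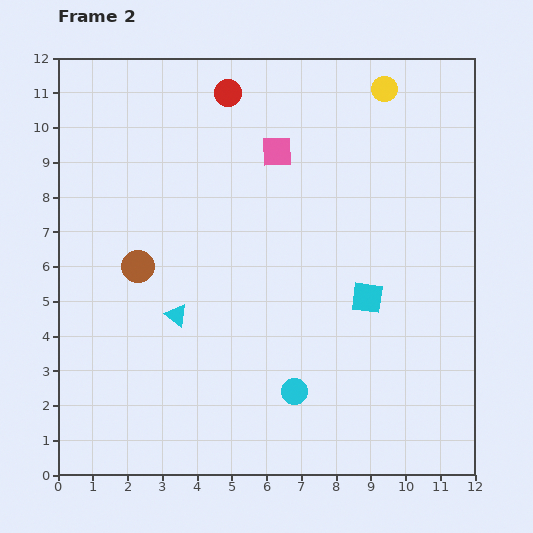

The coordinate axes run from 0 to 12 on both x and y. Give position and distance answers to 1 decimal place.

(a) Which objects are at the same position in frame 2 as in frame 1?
the red circle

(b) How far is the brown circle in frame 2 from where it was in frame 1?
3.8

The brown circle moved from (4.7, 8.9) to (2.3, 6.0), a distance of √(2.4² + 2.9²) ≈ 3.8.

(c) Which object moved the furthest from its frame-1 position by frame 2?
the cyan square

(moved 4.6; next 4.2)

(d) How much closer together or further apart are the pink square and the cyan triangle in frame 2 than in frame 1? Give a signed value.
+1.9

Distance in frame 1: 3.6. Distance in frame 2: 5.5.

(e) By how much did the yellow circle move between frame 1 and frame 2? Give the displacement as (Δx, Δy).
(-1.3, -0.2)

The yellow circle was at (10.7, 11.3) in frame 1 and (9.4, 11.1) in frame 2.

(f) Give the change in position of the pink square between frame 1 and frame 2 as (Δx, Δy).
(1.3, 2.1)

The pink square was at (5.0, 7.2) in frame 1 and (6.3, 9.3) in frame 2.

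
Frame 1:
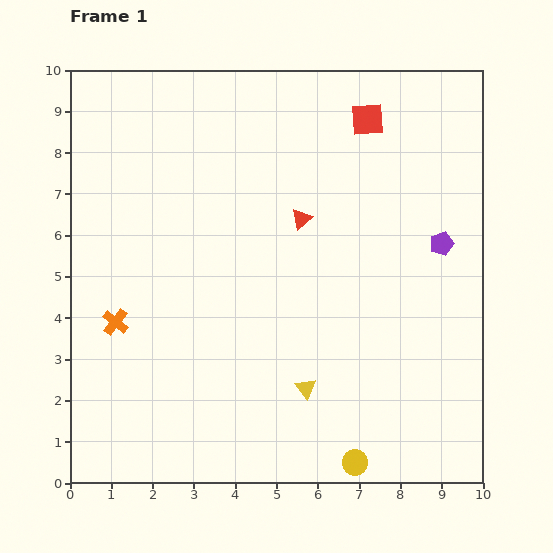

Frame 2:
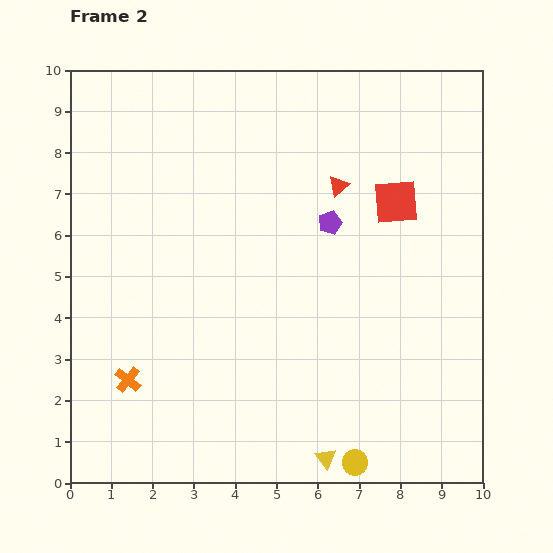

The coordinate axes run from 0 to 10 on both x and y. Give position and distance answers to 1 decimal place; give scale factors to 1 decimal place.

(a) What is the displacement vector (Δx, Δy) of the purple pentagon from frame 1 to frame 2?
(-2.7, 0.5)

The purple pentagon was at (9.0, 5.8) in frame 1 and (6.3, 6.3) in frame 2.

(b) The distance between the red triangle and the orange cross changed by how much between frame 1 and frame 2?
+1.8

Distance in frame 1: 5.1. Distance in frame 2: 6.9.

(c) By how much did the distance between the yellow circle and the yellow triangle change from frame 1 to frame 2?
-1.5

Distance in frame 1: 2.2. Distance in frame 2: 0.7.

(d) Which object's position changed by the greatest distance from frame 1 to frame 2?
the purple pentagon

(moved 2.7; next 2.1)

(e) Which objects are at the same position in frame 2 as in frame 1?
the yellow circle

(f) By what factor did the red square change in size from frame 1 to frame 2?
1.3×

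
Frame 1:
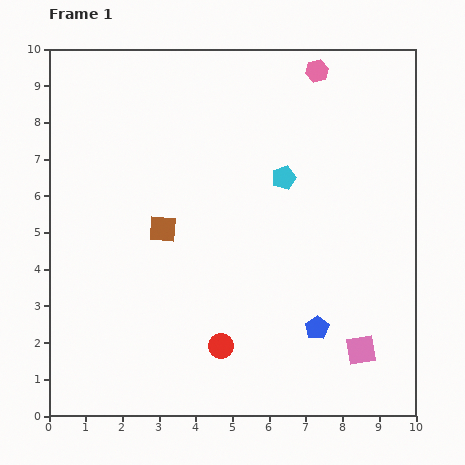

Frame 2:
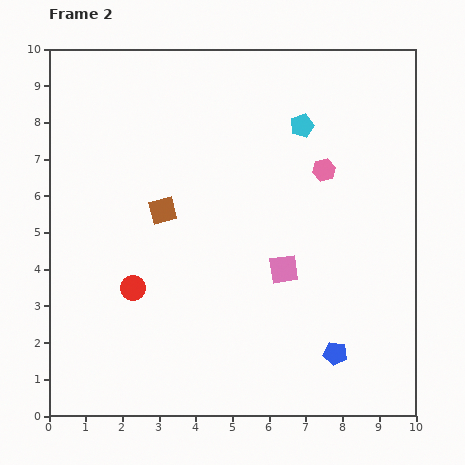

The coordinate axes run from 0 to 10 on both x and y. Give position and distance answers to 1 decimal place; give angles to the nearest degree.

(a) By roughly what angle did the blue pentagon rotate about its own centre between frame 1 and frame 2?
30° counter-clockwise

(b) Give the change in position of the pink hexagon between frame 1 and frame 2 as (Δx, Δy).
(0.2, -2.7)

The pink hexagon was at (7.3, 9.4) in frame 1 and (7.5, 6.7) in frame 2.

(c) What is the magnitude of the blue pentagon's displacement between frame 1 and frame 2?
0.9

The blue pentagon moved from (7.3, 2.4) to (7.8, 1.7), a distance of √(0.5² + 0.7²) ≈ 0.9.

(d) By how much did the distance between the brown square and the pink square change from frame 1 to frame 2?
-2.6

Distance in frame 1: 6.3. Distance in frame 2: 3.7.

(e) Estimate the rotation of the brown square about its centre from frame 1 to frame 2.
18° counter-clockwise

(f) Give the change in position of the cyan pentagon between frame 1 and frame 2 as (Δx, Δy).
(0.5, 1.4)

The cyan pentagon was at (6.4, 6.5) in frame 1 and (6.9, 7.9) in frame 2.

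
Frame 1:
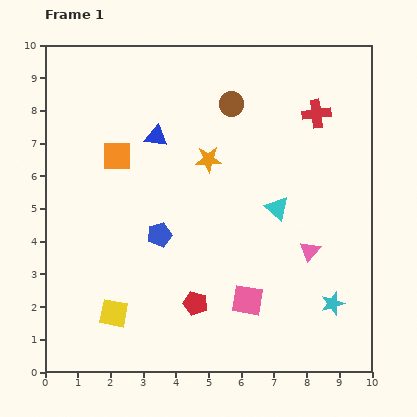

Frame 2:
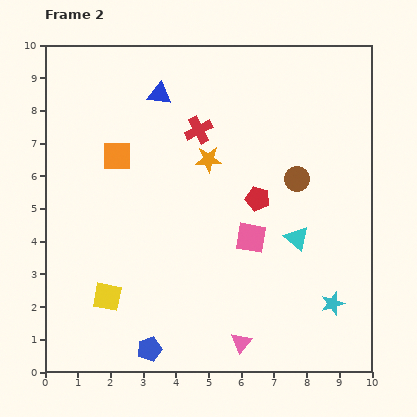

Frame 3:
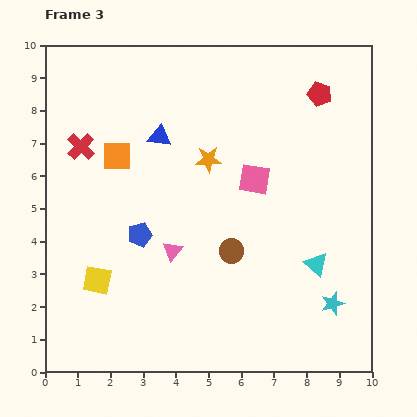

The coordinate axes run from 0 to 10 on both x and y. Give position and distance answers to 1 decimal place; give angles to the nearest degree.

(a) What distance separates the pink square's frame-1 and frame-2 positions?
1.9

The pink square moved from (6.2, 2.2) to (6.3, 4.1), a distance of √(0.1² + 1.9²) ≈ 1.9.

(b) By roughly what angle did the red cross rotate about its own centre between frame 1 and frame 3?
39° counter-clockwise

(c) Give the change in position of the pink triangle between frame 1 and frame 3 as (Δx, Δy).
(-4.2, 0.0)

The pink triangle was at (8.1, 3.7) in frame 1 and (3.9, 3.7) in frame 3.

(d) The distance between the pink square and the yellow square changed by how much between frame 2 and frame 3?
+0.9

Distance in frame 2: 4.8. Distance in frame 3: 5.7.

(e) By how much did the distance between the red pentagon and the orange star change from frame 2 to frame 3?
+2.0

Distance in frame 2: 1.9. Distance in frame 3: 3.9.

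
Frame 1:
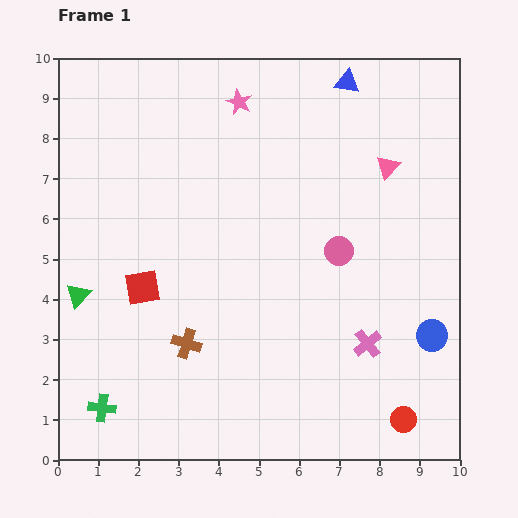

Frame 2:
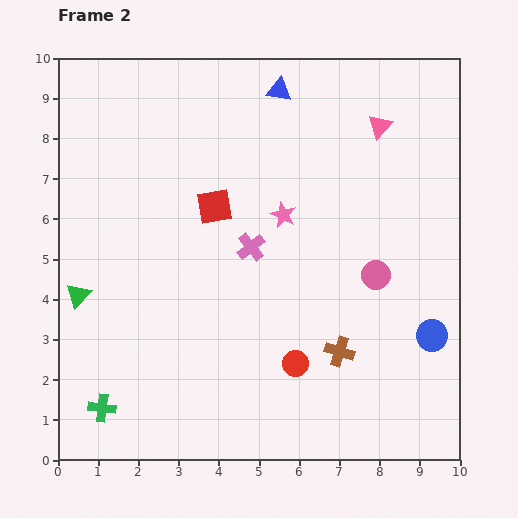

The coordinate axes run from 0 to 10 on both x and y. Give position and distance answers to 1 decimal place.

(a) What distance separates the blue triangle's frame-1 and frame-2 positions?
1.7

The blue triangle moved from (7.2, 9.4) to (5.5, 9.2), a distance of √(1.7² + 0.2²) ≈ 1.7.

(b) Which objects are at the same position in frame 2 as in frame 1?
the green cross, the blue circle, the green triangle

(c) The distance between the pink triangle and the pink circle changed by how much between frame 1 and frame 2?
+1.3

Distance in frame 1: 2.4. Distance in frame 2: 3.7.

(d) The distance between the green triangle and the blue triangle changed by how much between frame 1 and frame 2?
-1.4

Distance in frame 1: 8.5. Distance in frame 2: 7.1.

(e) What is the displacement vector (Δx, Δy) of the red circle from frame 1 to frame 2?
(-2.7, 1.4)

The red circle was at (8.6, 1.0) in frame 1 and (5.9, 2.4) in frame 2.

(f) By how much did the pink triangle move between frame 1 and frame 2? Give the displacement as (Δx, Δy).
(-0.2, 1.0)

The pink triangle was at (8.2, 7.3) in frame 1 and (8.0, 8.3) in frame 2.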